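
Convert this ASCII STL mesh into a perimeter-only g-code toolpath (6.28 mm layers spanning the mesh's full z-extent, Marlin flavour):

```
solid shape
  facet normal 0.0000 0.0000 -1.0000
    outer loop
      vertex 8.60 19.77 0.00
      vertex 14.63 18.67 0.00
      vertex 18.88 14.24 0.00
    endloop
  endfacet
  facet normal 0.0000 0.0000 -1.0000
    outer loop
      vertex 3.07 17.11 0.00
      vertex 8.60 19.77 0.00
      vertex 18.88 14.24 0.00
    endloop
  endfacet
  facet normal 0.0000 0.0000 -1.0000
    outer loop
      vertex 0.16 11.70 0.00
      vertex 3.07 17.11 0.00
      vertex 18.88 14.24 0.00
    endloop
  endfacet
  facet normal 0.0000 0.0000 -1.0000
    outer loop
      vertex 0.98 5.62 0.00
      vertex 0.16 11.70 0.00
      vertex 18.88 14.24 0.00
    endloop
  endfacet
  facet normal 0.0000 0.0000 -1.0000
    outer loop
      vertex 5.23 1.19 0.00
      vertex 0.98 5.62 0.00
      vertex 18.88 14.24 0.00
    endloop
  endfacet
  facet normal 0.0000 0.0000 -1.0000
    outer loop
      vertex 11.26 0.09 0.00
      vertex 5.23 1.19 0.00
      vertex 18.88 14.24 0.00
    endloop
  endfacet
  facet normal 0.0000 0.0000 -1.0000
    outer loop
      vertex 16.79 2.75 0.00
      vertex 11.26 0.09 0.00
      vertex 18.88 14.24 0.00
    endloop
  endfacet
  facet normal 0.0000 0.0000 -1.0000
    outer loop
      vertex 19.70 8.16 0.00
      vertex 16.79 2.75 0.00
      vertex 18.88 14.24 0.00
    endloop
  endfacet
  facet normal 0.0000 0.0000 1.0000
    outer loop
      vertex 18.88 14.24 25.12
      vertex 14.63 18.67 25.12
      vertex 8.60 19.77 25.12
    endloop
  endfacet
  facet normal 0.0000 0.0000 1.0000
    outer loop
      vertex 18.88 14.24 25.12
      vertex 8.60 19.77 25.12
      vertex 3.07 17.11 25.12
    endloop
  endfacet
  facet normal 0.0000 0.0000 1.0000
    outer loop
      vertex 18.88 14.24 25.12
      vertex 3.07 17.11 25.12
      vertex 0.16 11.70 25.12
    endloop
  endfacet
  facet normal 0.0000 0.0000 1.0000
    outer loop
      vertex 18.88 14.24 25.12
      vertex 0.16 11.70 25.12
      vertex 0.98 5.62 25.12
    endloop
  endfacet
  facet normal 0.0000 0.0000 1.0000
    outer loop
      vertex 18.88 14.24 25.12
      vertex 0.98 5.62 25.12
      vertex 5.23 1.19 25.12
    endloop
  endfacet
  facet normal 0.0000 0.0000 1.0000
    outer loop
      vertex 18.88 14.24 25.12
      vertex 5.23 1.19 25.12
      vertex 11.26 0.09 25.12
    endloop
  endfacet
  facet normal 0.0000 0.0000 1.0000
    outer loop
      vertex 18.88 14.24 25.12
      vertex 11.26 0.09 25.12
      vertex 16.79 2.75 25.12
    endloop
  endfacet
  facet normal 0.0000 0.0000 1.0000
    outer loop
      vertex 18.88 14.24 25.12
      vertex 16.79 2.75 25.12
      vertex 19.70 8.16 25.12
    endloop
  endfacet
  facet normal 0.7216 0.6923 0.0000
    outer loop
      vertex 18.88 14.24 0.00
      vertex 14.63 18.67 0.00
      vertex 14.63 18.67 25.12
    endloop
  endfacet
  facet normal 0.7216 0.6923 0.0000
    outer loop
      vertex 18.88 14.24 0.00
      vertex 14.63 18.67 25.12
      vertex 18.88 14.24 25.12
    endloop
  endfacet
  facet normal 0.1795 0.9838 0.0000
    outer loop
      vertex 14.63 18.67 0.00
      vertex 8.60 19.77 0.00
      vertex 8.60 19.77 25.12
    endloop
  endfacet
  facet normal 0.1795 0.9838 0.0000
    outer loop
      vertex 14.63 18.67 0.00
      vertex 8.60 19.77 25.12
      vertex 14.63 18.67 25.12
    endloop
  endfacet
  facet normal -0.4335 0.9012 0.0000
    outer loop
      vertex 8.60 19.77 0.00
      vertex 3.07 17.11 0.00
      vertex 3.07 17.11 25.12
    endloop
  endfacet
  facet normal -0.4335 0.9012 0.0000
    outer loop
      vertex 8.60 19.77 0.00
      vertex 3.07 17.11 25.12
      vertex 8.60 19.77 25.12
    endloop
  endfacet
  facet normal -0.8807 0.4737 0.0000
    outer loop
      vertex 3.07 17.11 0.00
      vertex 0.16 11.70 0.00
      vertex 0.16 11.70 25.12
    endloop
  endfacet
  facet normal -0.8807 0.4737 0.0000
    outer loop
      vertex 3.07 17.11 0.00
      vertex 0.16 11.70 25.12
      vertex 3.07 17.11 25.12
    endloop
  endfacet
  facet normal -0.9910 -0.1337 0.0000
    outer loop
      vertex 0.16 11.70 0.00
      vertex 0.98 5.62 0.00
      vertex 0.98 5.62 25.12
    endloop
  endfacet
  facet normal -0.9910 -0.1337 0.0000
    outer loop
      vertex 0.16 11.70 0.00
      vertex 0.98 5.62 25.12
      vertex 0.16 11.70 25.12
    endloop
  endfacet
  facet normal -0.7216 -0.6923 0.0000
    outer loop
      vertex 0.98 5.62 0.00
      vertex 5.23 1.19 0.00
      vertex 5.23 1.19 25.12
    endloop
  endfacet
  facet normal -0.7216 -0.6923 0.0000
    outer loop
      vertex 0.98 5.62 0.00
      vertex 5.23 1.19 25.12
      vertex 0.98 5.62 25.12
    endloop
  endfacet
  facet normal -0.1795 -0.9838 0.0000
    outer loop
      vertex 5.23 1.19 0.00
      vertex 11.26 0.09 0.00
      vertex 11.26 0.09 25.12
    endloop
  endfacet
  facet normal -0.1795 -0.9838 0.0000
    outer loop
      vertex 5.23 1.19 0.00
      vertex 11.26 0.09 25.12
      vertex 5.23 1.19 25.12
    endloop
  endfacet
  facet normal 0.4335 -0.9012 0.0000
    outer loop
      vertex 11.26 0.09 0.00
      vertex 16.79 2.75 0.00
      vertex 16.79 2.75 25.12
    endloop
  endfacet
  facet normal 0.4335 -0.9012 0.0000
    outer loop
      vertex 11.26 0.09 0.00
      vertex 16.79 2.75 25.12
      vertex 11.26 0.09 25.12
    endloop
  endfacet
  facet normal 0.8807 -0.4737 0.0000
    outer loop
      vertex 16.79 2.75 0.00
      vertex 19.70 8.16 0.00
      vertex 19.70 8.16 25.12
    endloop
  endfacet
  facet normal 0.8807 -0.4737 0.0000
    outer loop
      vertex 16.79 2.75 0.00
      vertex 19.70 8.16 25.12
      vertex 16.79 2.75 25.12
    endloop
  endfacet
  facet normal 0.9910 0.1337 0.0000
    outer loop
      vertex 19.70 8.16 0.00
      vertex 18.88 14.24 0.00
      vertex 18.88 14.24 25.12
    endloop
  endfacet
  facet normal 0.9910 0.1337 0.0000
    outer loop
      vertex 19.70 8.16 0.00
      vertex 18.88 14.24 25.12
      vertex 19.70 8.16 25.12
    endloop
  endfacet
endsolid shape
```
; perimeter-only toolpath
G21 ; units = mm
G90 ; absolute positioning
G28 ; home
; layer 1
G0 Z6.28
G0 X18.88 Y14.24
G1 X14.63 Y18.67
G1 X8.60 Y19.77
G1 X3.07 Y17.11
G1 X0.16 Y11.70
G1 X0.98 Y5.62
G1 X5.23 Y1.19
G1 X11.26 Y0.09
G1 X16.79 Y2.75
G1 X19.70 Y8.16
G1 X18.88 Y14.24
; layer 2
G0 Z12.56
G0 X18.88 Y14.24
G1 X14.63 Y18.67
G1 X8.60 Y19.77
G1 X3.07 Y17.11
G1 X0.16 Y11.70
G1 X0.98 Y5.62
G1 X5.23 Y1.19
G1 X11.26 Y0.09
G1 X16.79 Y2.75
G1 X19.70 Y8.16
G1 X18.88 Y14.24
; layer 3
G0 Z18.84
G0 X18.88 Y14.24
G1 X14.63 Y18.67
G1 X8.60 Y19.77
G1 X3.07 Y17.11
G1 X0.16 Y11.70
G1 X0.98 Y5.62
G1 X5.23 Y1.19
G1 X11.26 Y0.09
G1 X16.79 Y2.75
G1 X19.70 Y8.16
G1 X18.88 Y14.24
; layer 4
G0 Z25.12
G0 X18.88 Y14.24
G1 X14.63 Y18.67
G1 X8.60 Y19.77
G1 X3.07 Y17.11
G1 X0.16 Y11.70
G1 X0.98 Y5.62
G1 X5.23 Y1.19
G1 X11.26 Y0.09
G1 X16.79 Y2.75
G1 X19.70 Y8.16
G1 X18.88 Y14.24
M2 ; end

The solid is a regular 10-sided prism (a cylinder approximated with 10 flat sides), circumscribed radius ≈ 9.93 mm, height ≈ 25.1 mm. Slicing at Δz = 6.28 mm — 4 equal slices spanning the solid's height, so layer i sits at z = i·h/4 — gives 4 non-empty perimeters. Each is a 10-segment closed polygon; G0 lifts to the layer z and rapids to the start vertex, then G1 traces the edges.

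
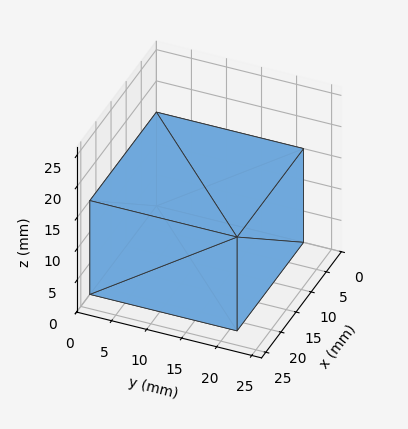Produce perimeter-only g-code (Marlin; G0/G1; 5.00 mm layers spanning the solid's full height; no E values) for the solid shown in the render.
Reading the render: the shape is a rectangular box, roughly 22 × 21 mm footprint and 15 mm tall (dimensions read to the nearest mm from the axis ticks). For the g-code, the solid's height is divided into equal slices at the stated Δz and each level perimeter traced with G1 moves after a G0 lift.

; perimeter-only toolpath
G21 ; units = mm
G90 ; absolute positioning
G28 ; home
; layer 1
G0 Z5.00
G0 X0.00 Y0.00
G1 X22.00 Y0.00
G1 X22.00 Y21.00
G1 X0.00 Y21.00
G1 X0.00 Y0.00
; layer 2
G0 Z10.00
G0 X0.00 Y0.00
G1 X22.00 Y0.00
G1 X22.00 Y21.00
G1 X0.00 Y21.00
G1 X0.00 Y0.00
; layer 3
G0 Z15.00
G0 X0.00 Y0.00
G1 X22.00 Y0.00
G1 X22.00 Y21.00
G1 X0.00 Y21.00
G1 X0.00 Y0.00
M2 ; end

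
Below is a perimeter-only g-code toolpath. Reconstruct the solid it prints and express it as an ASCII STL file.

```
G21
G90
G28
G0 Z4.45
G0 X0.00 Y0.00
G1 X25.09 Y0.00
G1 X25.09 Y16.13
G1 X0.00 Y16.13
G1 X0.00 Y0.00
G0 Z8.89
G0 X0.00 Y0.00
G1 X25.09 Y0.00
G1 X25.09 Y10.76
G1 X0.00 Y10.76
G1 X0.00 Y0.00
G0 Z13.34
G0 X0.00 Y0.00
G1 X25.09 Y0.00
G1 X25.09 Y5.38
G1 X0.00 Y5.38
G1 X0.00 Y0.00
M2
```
solid part
  facet normal 0.0000 0.0000 -1.0000
    outer loop
      vertex 25.09 21.51 0.00
      vertex 25.09 0.00 0.00
      vertex 0.00 0.00 0.00
    endloop
  endfacet
  facet normal 0.0000 0.0000 -1.0000
    outer loop
      vertex 0.00 21.51 0.00
      vertex 25.09 21.51 0.00
      vertex 0.00 0.00 0.00
    endloop
  endfacet
  facet normal 0.0000 -1.0000 0.0000
    outer loop
      vertex 0.00 0.00 0.00
      vertex 25.09 0.00 0.00
      vertex 25.09 0.00 17.78
    endloop
  endfacet
  facet normal 0.0000 -1.0000 0.0000
    outer loop
      vertex 0.00 0.00 0.00
      vertex 25.09 0.00 17.78
      vertex 0.00 0.00 17.78
    endloop
  endfacet
  facet normal 0.0000 0.6371 0.7708
    outer loop
      vertex 0.00 0.00 17.78
      vertex 25.09 0.00 17.78
      vertex 25.09 21.51 0.00
    endloop
  endfacet
  facet normal 0.0000 0.6371 0.7708
    outer loop
      vertex 0.00 0.00 17.78
      vertex 25.09 21.51 0.00
      vertex 0.00 21.51 0.00
    endloop
  endfacet
  facet normal -1.0000 0.0000 0.0000
    outer loop
      vertex 0.00 0.00 17.78
      vertex 0.00 21.51 0.00
      vertex 0.00 0.00 0.00
    endloop
  endfacet
  facet normal 1.0000 0.0000 0.0000
    outer loop
      vertex 25.09 0.00 0.00
      vertex 25.09 21.51 0.00
      vertex 25.09 0.00 17.78
    endloop
  endfacet
endsolid part

The G0 Z moves step by Δz≈4.45 mm. The G1 loops shrink linearly with z, so the solid tapers from its base footprint up to z≈17.8. Closing with a flat bottom cap and the tapered top and triangulating gives 8 facets — a wedge (ramp): 25.1 × 21.5 mm base, rising to 17.8 mm along the y=0 edge and sloping linearly to z=0 at y=21.5.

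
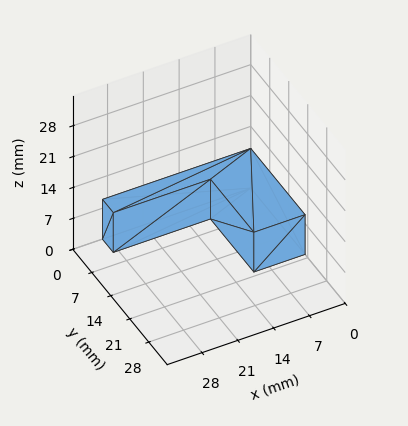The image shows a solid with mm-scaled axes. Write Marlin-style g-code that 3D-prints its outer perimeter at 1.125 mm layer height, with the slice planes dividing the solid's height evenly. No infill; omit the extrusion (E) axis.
Reading the render: the shape is an L-shaped prism: outer 29 × 20 mm, arm thicknesses ≈ 4 mm (horizontal) and 10 mm (vertical), extruded 9 mm in z (dimensions read to the nearest mm from the axis ticks). For the g-code, the solid's height is divided into equal slices at the stated Δz and each level perimeter traced with G1 moves after a G0 lift.

; perimeter-only toolpath
G21 ; units = mm
G90 ; absolute positioning
G28 ; home
; layer 1
G0 Z1.125
G0 X0.000 Y0.000
G1 X29.000 Y0.000
G1 X29.000 Y4.000
G1 X10.000 Y4.000
G1 X10.000 Y20.000
G1 X0.000 Y20.000
G1 X0.000 Y0.000
; layer 2
G0 Z2.250
G0 X0.000 Y0.000
G1 X29.000 Y0.000
G1 X29.000 Y4.000
G1 X10.000 Y4.000
G1 X10.000 Y20.000
G1 X0.000 Y20.000
G1 X0.000 Y0.000
; layer 3
G0 Z3.375
G0 X0.000 Y0.000
G1 X29.000 Y0.000
G1 X29.000 Y4.000
G1 X10.000 Y4.000
G1 X10.000 Y20.000
G1 X0.000 Y20.000
G1 X0.000 Y0.000
; layer 4
G0 Z4.500
G0 X0.000 Y0.000
G1 X29.000 Y0.000
G1 X29.000 Y4.000
G1 X10.000 Y4.000
G1 X10.000 Y20.000
G1 X0.000 Y20.000
G1 X0.000 Y0.000
; layer 5
G0 Z5.625
G0 X0.000 Y0.000
G1 X29.000 Y0.000
G1 X29.000 Y4.000
G1 X10.000 Y4.000
G1 X10.000 Y20.000
G1 X0.000 Y20.000
G1 X0.000 Y0.000
; layer 6
G0 Z6.750
G0 X0.000 Y0.000
G1 X29.000 Y0.000
G1 X29.000 Y4.000
G1 X10.000 Y4.000
G1 X10.000 Y20.000
G1 X0.000 Y20.000
G1 X0.000 Y0.000
; layer 7
G0 Z7.875
G0 X0.000 Y0.000
G1 X29.000 Y0.000
G1 X29.000 Y4.000
G1 X10.000 Y4.000
G1 X10.000 Y20.000
G1 X0.000 Y20.000
G1 X0.000 Y0.000
; layer 8
G0 Z9.000
G0 X0.000 Y0.000
G1 X29.000 Y0.000
G1 X29.000 Y4.000
G1 X10.000 Y4.000
G1 X10.000 Y20.000
G1 X0.000 Y20.000
G1 X0.000 Y0.000
M2 ; end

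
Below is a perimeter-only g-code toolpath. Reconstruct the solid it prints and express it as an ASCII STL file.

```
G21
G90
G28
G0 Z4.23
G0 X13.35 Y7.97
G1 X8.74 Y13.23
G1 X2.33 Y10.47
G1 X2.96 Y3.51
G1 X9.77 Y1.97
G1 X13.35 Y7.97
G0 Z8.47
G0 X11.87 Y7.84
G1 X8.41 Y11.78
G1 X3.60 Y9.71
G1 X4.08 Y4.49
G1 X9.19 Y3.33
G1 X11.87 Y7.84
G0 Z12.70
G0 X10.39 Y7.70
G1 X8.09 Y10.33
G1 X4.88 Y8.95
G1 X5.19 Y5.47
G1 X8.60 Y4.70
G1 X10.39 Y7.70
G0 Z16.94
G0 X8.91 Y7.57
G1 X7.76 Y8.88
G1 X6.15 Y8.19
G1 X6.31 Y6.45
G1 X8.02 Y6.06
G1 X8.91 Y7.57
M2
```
solid part
  facet normal 0.0000 0.0000 -1.0000
    outer loop
      vertex 1.05 11.23 0.00
      vertex 9.07 14.68 0.00
      vertex 14.83 8.11 0.00
    endloop
  endfacet
  facet normal 0.0000 0.0000 -1.0000
    outer loop
      vertex 1.84 2.53 0.00
      vertex 1.05 11.23 0.00
      vertex 14.83 8.11 0.00
    endloop
  endfacet
  facet normal 0.0000 0.0000 -1.0000
    outer loop
      vertex 10.36 0.60 0.00
      vertex 1.84 2.53 0.00
      vertex 14.83 8.11 0.00
    endloop
  endfacet
  facet normal 0.7233 0.6342 0.2732
    outer loop
      vertex 14.83 8.11 0.00
      vertex 9.07 14.68 0.00
      vertex 7.43 7.43 21.17
    endloop
  endfacet
  facet normal -0.3801 0.8837 0.2732
    outer loop
      vertex 9.07 14.68 0.00
      vertex 1.05 11.23 0.00
      vertex 7.43 7.43 21.17
    endloop
  endfacet
  facet normal -0.9580 -0.0870 0.2731
    outer loop
      vertex 1.05 11.23 0.00
      vertex 1.84 2.53 0.00
      vertex 7.43 7.43 21.17
    endloop
  endfacet
  facet normal -0.2125 -0.9382 0.2733
    outer loop
      vertex 1.84 2.53 0.00
      vertex 10.36 0.60 0.00
      vertex 7.43 7.43 21.17
    endloop
  endfacet
  facet normal 0.8266 -0.4920 0.2731
    outer loop
      vertex 10.36 0.60 0.00
      vertex 14.83 8.11 0.00
      vertex 7.43 7.43 21.17
    endloop
  endfacet
endsolid part

The G0 Z moves step by Δz≈4.23 mm. The G1 loops shrink linearly with z, so the solid tapers from its base footprint up to z≈21.2. Closing with a flat bottom cap and the tapered top and triangulating gives 8 facets — a regular 5-sided pyramid, base circumscribed radius ≈ 7.43 mm, apex at z ≈ 21.2 mm.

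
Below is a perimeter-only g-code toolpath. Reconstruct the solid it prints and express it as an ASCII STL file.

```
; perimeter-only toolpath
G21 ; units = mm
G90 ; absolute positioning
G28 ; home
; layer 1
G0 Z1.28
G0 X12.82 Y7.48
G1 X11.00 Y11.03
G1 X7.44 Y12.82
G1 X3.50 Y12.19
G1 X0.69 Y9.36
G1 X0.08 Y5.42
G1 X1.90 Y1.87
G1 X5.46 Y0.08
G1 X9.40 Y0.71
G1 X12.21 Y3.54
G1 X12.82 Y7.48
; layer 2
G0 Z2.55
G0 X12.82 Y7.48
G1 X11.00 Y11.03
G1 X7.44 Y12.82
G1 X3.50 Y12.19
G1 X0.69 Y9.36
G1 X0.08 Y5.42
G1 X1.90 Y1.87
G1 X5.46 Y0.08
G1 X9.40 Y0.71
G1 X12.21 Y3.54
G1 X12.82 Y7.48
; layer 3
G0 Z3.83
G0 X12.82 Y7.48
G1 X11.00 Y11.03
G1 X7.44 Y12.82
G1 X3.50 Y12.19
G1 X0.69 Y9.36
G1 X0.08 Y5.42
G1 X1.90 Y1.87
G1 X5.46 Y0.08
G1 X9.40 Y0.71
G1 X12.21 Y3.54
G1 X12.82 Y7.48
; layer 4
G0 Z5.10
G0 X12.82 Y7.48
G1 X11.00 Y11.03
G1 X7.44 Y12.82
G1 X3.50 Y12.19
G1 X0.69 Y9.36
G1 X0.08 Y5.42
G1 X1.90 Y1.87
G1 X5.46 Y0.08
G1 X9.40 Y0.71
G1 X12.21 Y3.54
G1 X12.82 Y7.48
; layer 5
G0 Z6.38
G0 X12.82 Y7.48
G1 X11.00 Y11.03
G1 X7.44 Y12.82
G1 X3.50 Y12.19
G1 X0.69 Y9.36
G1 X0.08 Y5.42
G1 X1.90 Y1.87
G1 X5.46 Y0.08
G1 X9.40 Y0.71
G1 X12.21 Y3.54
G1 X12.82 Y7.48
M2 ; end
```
solid part
  facet normal 0.0000 0.0000 -1.0000
    outer loop
      vertex 7.44 12.82 0.00
      vertex 11.00 11.03 0.00
      vertex 12.82 7.48 0.00
    endloop
  endfacet
  facet normal 0.0000 0.0000 -1.0000
    outer loop
      vertex 3.50 12.19 0.00
      vertex 7.44 12.82 0.00
      vertex 12.82 7.48 0.00
    endloop
  endfacet
  facet normal 0.0000 0.0000 -1.0000
    outer loop
      vertex 0.69 9.36 0.00
      vertex 3.50 12.19 0.00
      vertex 12.82 7.48 0.00
    endloop
  endfacet
  facet normal 0.0000 0.0000 -1.0000
    outer loop
      vertex 0.08 5.42 0.00
      vertex 0.69 9.36 0.00
      vertex 12.82 7.48 0.00
    endloop
  endfacet
  facet normal 0.0000 0.0000 -1.0000
    outer loop
      vertex 1.90 1.87 0.00
      vertex 0.08 5.42 0.00
      vertex 12.82 7.48 0.00
    endloop
  endfacet
  facet normal 0.0000 0.0000 -1.0000
    outer loop
      vertex 5.46 0.08 0.00
      vertex 1.90 1.87 0.00
      vertex 12.82 7.48 0.00
    endloop
  endfacet
  facet normal 0.0000 0.0000 -1.0000
    outer loop
      vertex 9.40 0.71 0.00
      vertex 5.46 0.08 0.00
      vertex 12.82 7.48 0.00
    endloop
  endfacet
  facet normal 0.0000 0.0000 -1.0000
    outer loop
      vertex 12.21 3.54 0.00
      vertex 9.40 0.71 0.00
      vertex 12.82 7.48 0.00
    endloop
  endfacet
  facet normal 0.0000 0.0000 1.0000
    outer loop
      vertex 12.82 7.48 6.38
      vertex 11.00 11.03 6.38
      vertex 7.44 12.82 6.38
    endloop
  endfacet
  facet normal 0.0000 0.0000 1.0000
    outer loop
      vertex 12.82 7.48 6.38
      vertex 7.44 12.82 6.38
      vertex 3.50 12.19 6.38
    endloop
  endfacet
  facet normal 0.0000 0.0000 1.0000
    outer loop
      vertex 12.82 7.48 6.38
      vertex 3.50 12.19 6.38
      vertex 0.69 9.36 6.38
    endloop
  endfacet
  facet normal 0.0000 0.0000 1.0000
    outer loop
      vertex 12.82 7.48 6.38
      vertex 0.69 9.36 6.38
      vertex 0.08 5.42 6.38
    endloop
  endfacet
  facet normal 0.0000 0.0000 1.0000
    outer loop
      vertex 12.82 7.48 6.38
      vertex 0.08 5.42 6.38
      vertex 1.90 1.87 6.38
    endloop
  endfacet
  facet normal 0.0000 0.0000 1.0000
    outer loop
      vertex 12.82 7.48 6.38
      vertex 1.90 1.87 6.38
      vertex 5.46 0.08 6.38
    endloop
  endfacet
  facet normal 0.0000 0.0000 1.0000
    outer loop
      vertex 12.82 7.48 6.38
      vertex 5.46 0.08 6.38
      vertex 9.40 0.71 6.38
    endloop
  endfacet
  facet normal 0.0000 0.0000 1.0000
    outer loop
      vertex 12.82 7.48 6.38
      vertex 9.40 0.71 6.38
      vertex 12.21 3.54 6.38
    endloop
  endfacet
  facet normal 0.8899 0.4562 0.0000
    outer loop
      vertex 12.82 7.48 0.00
      vertex 11.00 11.03 0.00
      vertex 11.00 11.03 6.38
    endloop
  endfacet
  facet normal 0.8899 0.4562 0.0000
    outer loop
      vertex 12.82 7.48 0.00
      vertex 11.00 11.03 6.38
      vertex 12.82 7.48 6.38
    endloop
  endfacet
  facet normal 0.4492 0.8934 0.0000
    outer loop
      vertex 11.00 11.03 0.00
      vertex 7.44 12.82 0.00
      vertex 7.44 12.82 6.38
    endloop
  endfacet
  facet normal 0.4492 0.8934 0.0000
    outer loop
      vertex 11.00 11.03 0.00
      vertex 7.44 12.82 6.38
      vertex 11.00 11.03 6.38
    endloop
  endfacet
  facet normal -0.1579 0.9875 0.0000
    outer loop
      vertex 7.44 12.82 0.00
      vertex 3.50 12.19 0.00
      vertex 3.50 12.19 6.38
    endloop
  endfacet
  facet normal -0.1579 0.9875 0.0000
    outer loop
      vertex 7.44 12.82 0.00
      vertex 3.50 12.19 6.38
      vertex 7.44 12.82 6.38
    endloop
  endfacet
  facet normal -0.7096 0.7046 0.0000
    outer loop
      vertex 3.50 12.19 0.00
      vertex 0.69 9.36 0.00
      vertex 0.69 9.36 6.38
    endloop
  endfacet
  facet normal -0.7096 0.7046 0.0000
    outer loop
      vertex 3.50 12.19 0.00
      vertex 0.69 9.36 6.38
      vertex 3.50 12.19 6.38
    endloop
  endfacet
  facet normal -0.9882 0.1530 0.0000
    outer loop
      vertex 0.69 9.36 0.00
      vertex 0.08 5.42 0.00
      vertex 0.08 5.42 6.38
    endloop
  endfacet
  facet normal -0.9882 0.1530 0.0000
    outer loop
      vertex 0.69 9.36 0.00
      vertex 0.08 5.42 6.38
      vertex 0.69 9.36 6.38
    endloop
  endfacet
  facet normal -0.8899 -0.4562 0.0000
    outer loop
      vertex 0.08 5.42 0.00
      vertex 1.90 1.87 0.00
      vertex 1.90 1.87 6.38
    endloop
  endfacet
  facet normal -0.8899 -0.4562 0.0000
    outer loop
      vertex 0.08 5.42 0.00
      vertex 1.90 1.87 6.38
      vertex 0.08 5.42 6.38
    endloop
  endfacet
  facet normal -0.4492 -0.8934 0.0000
    outer loop
      vertex 1.90 1.87 0.00
      vertex 5.46 0.08 0.00
      vertex 5.46 0.08 6.38
    endloop
  endfacet
  facet normal -0.4492 -0.8934 0.0000
    outer loop
      vertex 1.90 1.87 0.00
      vertex 5.46 0.08 6.38
      vertex 1.90 1.87 6.38
    endloop
  endfacet
  facet normal 0.1579 -0.9875 0.0000
    outer loop
      vertex 5.46 0.08 0.00
      vertex 9.40 0.71 0.00
      vertex 9.40 0.71 6.38
    endloop
  endfacet
  facet normal 0.1579 -0.9875 0.0000
    outer loop
      vertex 5.46 0.08 0.00
      vertex 9.40 0.71 6.38
      vertex 5.46 0.08 6.38
    endloop
  endfacet
  facet normal 0.7096 -0.7046 0.0000
    outer loop
      vertex 9.40 0.71 0.00
      vertex 12.21 3.54 0.00
      vertex 12.21 3.54 6.38
    endloop
  endfacet
  facet normal 0.7096 -0.7046 0.0000
    outer loop
      vertex 9.40 0.71 0.00
      vertex 12.21 3.54 6.38
      vertex 9.40 0.71 6.38
    endloop
  endfacet
  facet normal 0.9882 -0.1530 0.0000
    outer loop
      vertex 12.21 3.54 0.00
      vertex 12.82 7.48 0.00
      vertex 12.82 7.48 6.38
    endloop
  endfacet
  facet normal 0.9882 -0.1530 0.0000
    outer loop
      vertex 12.21 3.54 0.00
      vertex 12.82 7.48 6.38
      vertex 12.21 3.54 6.38
    endloop
  endfacet
endsolid part

The G0 Z moves step by Δz≈1.28 mm. Every layer's G1 loop is the same polygon, so the solid is a straight extrusion of it from z=0 to z≈6.38. Closing with flat bottom and top caps and triangulating gives 36 facets — a regular 10-sided prism (a cylinder approximated with 10 flat sides), circumscribed radius ≈ 6.45 mm, height ≈ 6.38 mm.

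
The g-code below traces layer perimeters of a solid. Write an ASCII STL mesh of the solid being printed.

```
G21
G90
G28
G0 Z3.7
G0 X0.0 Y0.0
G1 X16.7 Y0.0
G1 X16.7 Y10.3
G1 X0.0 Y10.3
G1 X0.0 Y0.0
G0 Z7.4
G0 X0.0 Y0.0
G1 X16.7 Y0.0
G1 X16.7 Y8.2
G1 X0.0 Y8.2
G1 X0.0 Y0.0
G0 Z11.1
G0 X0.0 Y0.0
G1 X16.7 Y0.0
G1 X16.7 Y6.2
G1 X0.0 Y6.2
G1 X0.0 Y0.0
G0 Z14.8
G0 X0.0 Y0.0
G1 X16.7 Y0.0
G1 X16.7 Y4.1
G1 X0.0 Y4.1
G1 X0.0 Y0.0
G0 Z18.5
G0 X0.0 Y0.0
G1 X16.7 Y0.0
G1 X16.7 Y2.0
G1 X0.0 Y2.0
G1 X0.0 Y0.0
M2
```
solid part
  facet normal 0.0000 0.0000 -1.0000
    outer loop
      vertex 16.7 12.3 0.0
      vertex 16.7 0.0 0.0
      vertex 0.0 0.0 0.0
    endloop
  endfacet
  facet normal 0.0000 0.0000 -1.0000
    outer loop
      vertex 0.0 12.3 0.0
      vertex 16.7 12.3 0.0
      vertex 0.0 0.0 0.0
    endloop
  endfacet
  facet normal 0.0000 -1.0000 0.0000
    outer loop
      vertex 0.0 0.0 0.0
      vertex 16.7 0.0 0.0
      vertex 16.7 0.0 22.2
    endloop
  endfacet
  facet normal 0.0000 -1.0000 0.0000
    outer loop
      vertex 0.0 0.0 0.0
      vertex 16.7 0.0 22.2
      vertex 0.0 0.0 22.2
    endloop
  endfacet
  facet normal 0.0000 0.8747 0.4846
    outer loop
      vertex 0.0 0.0 22.2
      vertex 16.7 0.0 22.2
      vertex 16.7 12.3 0.0
    endloop
  endfacet
  facet normal 0.0000 0.8747 0.4846
    outer loop
      vertex 0.0 0.0 22.2
      vertex 16.7 12.3 0.0
      vertex 0.0 12.3 0.0
    endloop
  endfacet
  facet normal -1.0000 0.0000 0.0000
    outer loop
      vertex 0.0 0.0 22.2
      vertex 0.0 12.3 0.0
      vertex 0.0 0.0 0.0
    endloop
  endfacet
  facet normal 1.0000 0.0000 0.0000
    outer loop
      vertex 16.7 0.0 0.0
      vertex 16.7 12.3 0.0
      vertex 16.7 0.0 22.2
    endloop
  endfacet
endsolid part

The G0 Z moves step by Δz≈3.7 mm. The G1 loops shrink linearly with z, so the solid tapers from its base footprint up to z≈22.2. Closing with a flat bottom cap and the tapered top and triangulating gives 8 facets — a wedge (ramp): 16.7 × 12.3 mm base, rising to 22.2 mm along the y=0 edge and sloping linearly to z=0 at y=12.3.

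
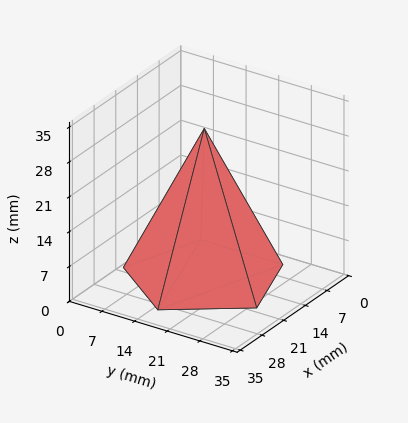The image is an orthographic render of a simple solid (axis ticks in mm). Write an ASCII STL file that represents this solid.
Reading the render: the shape is a regular 5-sided pyramid, base circumscribed radius ≈ 15 mm, apex at z ≈ 30 mm (dimensions read to the nearest mm from the axis ticks). For the STL, each face is triangulated and given an outward normal.

solid part
  facet normal 0.0000 0.0000 -1.0000
    outer loop
      vertex 2.9 23.8 0.0
      vertex 19.6 29.3 0.0
      vertex 30.0 15.0 0.0
    endloop
  endfacet
  facet normal 0.0000 0.0000 -1.0000
    outer loop
      vertex 2.9 6.2 0.0
      vertex 2.9 23.8 0.0
      vertex 30.0 15.0 0.0
    endloop
  endfacet
  facet normal 0.0000 0.0000 -1.0000
    outer loop
      vertex 19.6 0.7 0.0
      vertex 2.9 6.2 0.0
      vertex 30.0 15.0 0.0
    endloop
  endfacet
  facet normal 0.7498 0.5453 0.3749
    outer loop
      vertex 30.0 15.0 0.0
      vertex 19.6 29.3 0.0
      vertex 15.0 15.0 30.0
    endloop
  endfacet
  facet normal -0.2900 0.8804 0.3752
    outer loop
      vertex 19.6 29.3 0.0
      vertex 2.9 23.8 0.0
      vertex 15.0 15.0 30.0
    endloop
  endfacet
  facet normal -0.9274 0.0000 0.3741
    outer loop
      vertex 2.9 23.8 0.0
      vertex 2.9 6.2 0.0
      vertex 15.0 15.0 30.0
    endloop
  endfacet
  facet normal -0.2900 -0.8804 0.3752
    outer loop
      vertex 2.9 6.2 0.0
      vertex 19.6 0.7 0.0
      vertex 15.0 15.0 30.0
    endloop
  endfacet
  facet normal 0.7498 -0.5453 0.3749
    outer loop
      vertex 19.6 0.7 0.0
      vertex 30.0 15.0 0.0
      vertex 15.0 15.0 30.0
    endloop
  endfacet
endsolid part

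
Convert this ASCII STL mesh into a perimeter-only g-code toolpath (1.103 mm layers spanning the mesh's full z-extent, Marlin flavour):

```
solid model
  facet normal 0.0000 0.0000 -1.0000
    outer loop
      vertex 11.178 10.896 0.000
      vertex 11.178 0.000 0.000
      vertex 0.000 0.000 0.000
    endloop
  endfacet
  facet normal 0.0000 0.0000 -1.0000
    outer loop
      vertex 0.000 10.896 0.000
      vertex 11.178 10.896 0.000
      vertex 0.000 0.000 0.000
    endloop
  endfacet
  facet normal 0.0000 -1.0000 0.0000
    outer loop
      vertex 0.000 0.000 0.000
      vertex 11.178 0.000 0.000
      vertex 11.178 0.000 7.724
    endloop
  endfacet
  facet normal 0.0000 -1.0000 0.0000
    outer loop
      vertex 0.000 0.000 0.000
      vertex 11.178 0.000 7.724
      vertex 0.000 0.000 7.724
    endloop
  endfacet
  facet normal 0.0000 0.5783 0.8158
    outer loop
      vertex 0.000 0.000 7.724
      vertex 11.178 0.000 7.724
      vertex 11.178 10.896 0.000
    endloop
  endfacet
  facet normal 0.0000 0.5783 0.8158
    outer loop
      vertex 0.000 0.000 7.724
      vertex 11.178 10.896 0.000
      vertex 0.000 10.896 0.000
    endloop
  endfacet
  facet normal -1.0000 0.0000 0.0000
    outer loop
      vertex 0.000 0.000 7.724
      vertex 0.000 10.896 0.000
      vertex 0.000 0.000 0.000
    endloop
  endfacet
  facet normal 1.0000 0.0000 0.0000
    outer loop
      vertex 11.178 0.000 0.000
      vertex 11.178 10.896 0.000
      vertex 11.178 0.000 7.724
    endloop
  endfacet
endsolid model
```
; perimeter-only toolpath
G21 ; units = mm
G90 ; absolute positioning
G28 ; home
; layer 1
G0 Z1.103
G0 X0.000 Y0.000
G1 X11.178 Y0.000
G1 X11.178 Y9.339
G1 X0.000 Y9.339
G1 X0.000 Y0.000
; layer 2
G0 Z2.207
G0 X0.000 Y0.000
G1 X11.178 Y0.000
G1 X11.178 Y7.783
G1 X0.000 Y7.783
G1 X0.000 Y0.000
; layer 3
G0 Z3.310
G0 X0.000 Y0.000
G1 X11.178 Y0.000
G1 X11.178 Y6.226
G1 X0.000 Y6.226
G1 X0.000 Y0.000
; layer 4
G0 Z4.414
G0 X0.000 Y0.000
G1 X11.178 Y0.000
G1 X11.178 Y4.670
G1 X0.000 Y4.670
G1 X0.000 Y0.000
; layer 5
G0 Z5.517
G0 X0.000 Y0.000
G1 X11.178 Y0.000
G1 X11.178 Y3.113
G1 X0.000 Y3.113
G1 X0.000 Y0.000
; layer 6
G0 Z6.621
G0 X0.000 Y0.000
G1 X11.178 Y0.000
G1 X11.178 Y1.557
G1 X0.000 Y1.557
G1 X0.000 Y0.000
M2 ; end

The solid is a wedge (ramp): 11.2 × 10.9 mm base, rising to 7.72 mm along the y=0 edge and sloping linearly to z=0 at y=10.9. Slicing at Δz = 1.103 mm — 7 equal slices spanning the solid's height, so layer i sits at z = i·h/7 — gives 6 non-empty perimeters. Each is a 4-segment closed polygon; G0 lifts to the layer z and rapids to the start vertex, then G1 traces the edges. The cross-section shrinks linearly with z (the slice at the apex is degenerate and omitted).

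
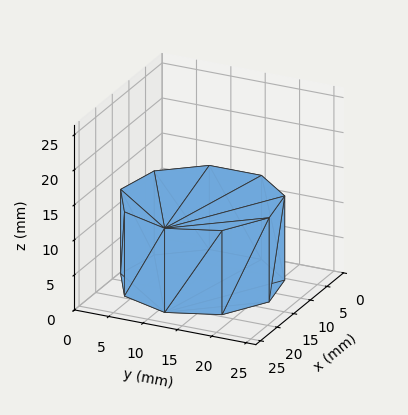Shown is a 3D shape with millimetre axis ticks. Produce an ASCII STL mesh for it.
Reading the render: the shape is a regular 9-sided prism (a cylinder approximated with 9 flat sides), circumscribed radius ≈ 11 mm, height ≈ 12 mm (dimensions read to the nearest mm from the axis ticks). For the STL, each face is triangulated and given an outward normal.

solid part
  facet normal 0.0000 0.0000 -1.0000
    outer loop
      vertex 12.9 21.8 0.0
      vertex 19.4 18.1 0.0
      vertex 22.0 11.0 0.0
    endloop
  endfacet
  facet normal 0.0000 0.0000 -1.0000
    outer loop
      vertex 5.5 20.5 0.0
      vertex 12.9 21.8 0.0
      vertex 22.0 11.0 0.0
    endloop
  endfacet
  facet normal 0.0000 0.0000 -1.0000
    outer loop
      vertex 0.7 14.8 0.0
      vertex 5.5 20.5 0.0
      vertex 22.0 11.0 0.0
    endloop
  endfacet
  facet normal 0.0000 0.0000 -1.0000
    outer loop
      vertex 0.7 7.2 0.0
      vertex 0.7 14.8 0.0
      vertex 22.0 11.0 0.0
    endloop
  endfacet
  facet normal 0.0000 0.0000 -1.0000
    outer loop
      vertex 5.5 1.5 0.0
      vertex 0.7 7.2 0.0
      vertex 22.0 11.0 0.0
    endloop
  endfacet
  facet normal 0.0000 0.0000 -1.0000
    outer loop
      vertex 12.9 0.2 0.0
      vertex 5.5 1.5 0.0
      vertex 22.0 11.0 0.0
    endloop
  endfacet
  facet normal 0.0000 0.0000 -1.0000
    outer loop
      vertex 19.4 3.9 0.0
      vertex 12.9 0.2 0.0
      vertex 22.0 11.0 0.0
    endloop
  endfacet
  facet normal 0.0000 0.0000 1.0000
    outer loop
      vertex 22.0 11.0 12.0
      vertex 19.4 18.1 12.0
      vertex 12.9 21.8 12.0
    endloop
  endfacet
  facet normal 0.0000 0.0000 1.0000
    outer loop
      vertex 22.0 11.0 12.0
      vertex 12.9 21.8 12.0
      vertex 5.5 20.5 12.0
    endloop
  endfacet
  facet normal 0.0000 0.0000 1.0000
    outer loop
      vertex 22.0 11.0 12.0
      vertex 5.5 20.5 12.0
      vertex 0.7 14.8 12.0
    endloop
  endfacet
  facet normal 0.0000 0.0000 1.0000
    outer loop
      vertex 22.0 11.0 12.0
      vertex 0.7 14.8 12.0
      vertex 0.7 7.2 12.0
    endloop
  endfacet
  facet normal 0.0000 0.0000 1.0000
    outer loop
      vertex 22.0 11.0 12.0
      vertex 0.7 7.2 12.0
      vertex 5.5 1.5 12.0
    endloop
  endfacet
  facet normal 0.0000 0.0000 1.0000
    outer loop
      vertex 22.0 11.0 12.0
      vertex 5.5 1.5 12.0
      vertex 12.9 0.2 12.0
    endloop
  endfacet
  facet normal 0.0000 0.0000 1.0000
    outer loop
      vertex 22.0 11.0 12.0
      vertex 12.9 0.2 12.0
      vertex 19.4 3.9 12.0
    endloop
  endfacet
  facet normal 0.9390 0.3439 0.0000
    outer loop
      vertex 22.0 11.0 0.0
      vertex 19.4 18.1 0.0
      vertex 19.4 18.1 12.0
    endloop
  endfacet
  facet normal 0.9390 0.3439 0.0000
    outer loop
      vertex 22.0 11.0 0.0
      vertex 19.4 18.1 12.0
      vertex 22.0 11.0 12.0
    endloop
  endfacet
  facet normal 0.4947 0.8691 0.0000
    outer loop
      vertex 19.4 18.1 0.0
      vertex 12.9 21.8 0.0
      vertex 12.9 21.8 12.0
    endloop
  endfacet
  facet normal 0.4947 0.8691 0.0000
    outer loop
      vertex 19.4 18.1 0.0
      vertex 12.9 21.8 12.0
      vertex 19.4 18.1 12.0
    endloop
  endfacet
  facet normal -0.1730 0.9849 0.0000
    outer loop
      vertex 12.9 21.8 0.0
      vertex 5.5 20.5 0.0
      vertex 5.5 20.5 12.0
    endloop
  endfacet
  facet normal -0.1730 0.9849 0.0000
    outer loop
      vertex 12.9 21.8 0.0
      vertex 5.5 20.5 12.0
      vertex 12.9 21.8 12.0
    endloop
  endfacet
  facet normal -0.7649 0.6441 0.0000
    outer loop
      vertex 5.5 20.5 0.0
      vertex 0.7 14.8 0.0
      vertex 0.7 14.8 12.0
    endloop
  endfacet
  facet normal -0.7649 0.6441 0.0000
    outer loop
      vertex 5.5 20.5 0.0
      vertex 0.7 14.8 12.0
      vertex 5.5 20.5 12.0
    endloop
  endfacet
  facet normal -1.0000 0.0000 0.0000
    outer loop
      vertex 0.7 14.8 0.0
      vertex 0.7 7.2 0.0
      vertex 0.7 7.2 12.0
    endloop
  endfacet
  facet normal -1.0000 0.0000 0.0000
    outer loop
      vertex 0.7 14.8 0.0
      vertex 0.7 7.2 12.0
      vertex 0.7 14.8 12.0
    endloop
  endfacet
  facet normal -0.7649 -0.6441 0.0000
    outer loop
      vertex 0.7 7.2 0.0
      vertex 5.5 1.5 0.0
      vertex 5.5 1.5 12.0
    endloop
  endfacet
  facet normal -0.7649 -0.6441 0.0000
    outer loop
      vertex 0.7 7.2 0.0
      vertex 5.5 1.5 12.0
      vertex 0.7 7.2 12.0
    endloop
  endfacet
  facet normal -0.1730 -0.9849 0.0000
    outer loop
      vertex 5.5 1.5 0.0
      vertex 12.9 0.2 0.0
      vertex 12.9 0.2 12.0
    endloop
  endfacet
  facet normal -0.1730 -0.9849 0.0000
    outer loop
      vertex 5.5 1.5 0.0
      vertex 12.9 0.2 12.0
      vertex 5.5 1.5 12.0
    endloop
  endfacet
  facet normal 0.4947 -0.8691 0.0000
    outer loop
      vertex 12.9 0.2 0.0
      vertex 19.4 3.9 0.0
      vertex 19.4 3.9 12.0
    endloop
  endfacet
  facet normal 0.4947 -0.8691 0.0000
    outer loop
      vertex 12.9 0.2 0.0
      vertex 19.4 3.9 12.0
      vertex 12.9 0.2 12.0
    endloop
  endfacet
  facet normal 0.9390 -0.3439 0.0000
    outer loop
      vertex 19.4 3.9 0.0
      vertex 22.0 11.0 0.0
      vertex 22.0 11.0 12.0
    endloop
  endfacet
  facet normal 0.9390 -0.3439 0.0000
    outer loop
      vertex 19.4 3.9 0.0
      vertex 22.0 11.0 12.0
      vertex 19.4 3.9 12.0
    endloop
  endfacet
endsolid part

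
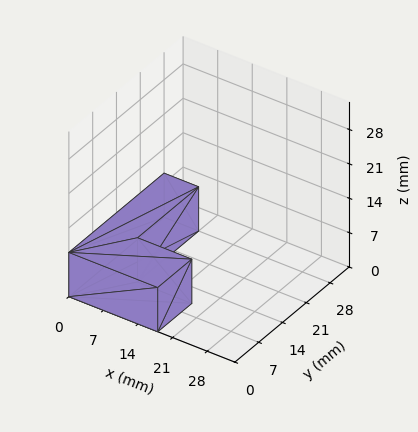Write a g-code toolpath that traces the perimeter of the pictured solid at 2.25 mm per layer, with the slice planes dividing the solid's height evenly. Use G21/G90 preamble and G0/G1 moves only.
Reading the render: the shape is an L-shaped prism: outer 18 × 28 mm, arm thicknesses ≈ 10 mm (horizontal) and 7 mm (vertical), extruded 9 mm in z (dimensions read to the nearest mm from the axis ticks). For the g-code, the solid's height is divided into equal slices at the stated Δz and each level perimeter traced with G1 moves after a G0 lift.

; perimeter-only toolpath
G21 ; units = mm
G90 ; absolute positioning
G28 ; home
; layer 1
G0 Z2.25
G0 X0.00 Y0.00
G1 X18.00 Y0.00
G1 X18.00 Y10.00
G1 X7.00 Y10.00
G1 X7.00 Y28.00
G1 X0.00 Y28.00
G1 X0.00 Y0.00
; layer 2
G0 Z4.50
G0 X0.00 Y0.00
G1 X18.00 Y0.00
G1 X18.00 Y10.00
G1 X7.00 Y10.00
G1 X7.00 Y28.00
G1 X0.00 Y28.00
G1 X0.00 Y0.00
; layer 3
G0 Z6.75
G0 X0.00 Y0.00
G1 X18.00 Y0.00
G1 X18.00 Y10.00
G1 X7.00 Y10.00
G1 X7.00 Y28.00
G1 X0.00 Y28.00
G1 X0.00 Y0.00
; layer 4
G0 Z9.00
G0 X0.00 Y0.00
G1 X18.00 Y0.00
G1 X18.00 Y10.00
G1 X7.00 Y10.00
G1 X7.00 Y28.00
G1 X0.00 Y28.00
G1 X0.00 Y0.00
M2 ; end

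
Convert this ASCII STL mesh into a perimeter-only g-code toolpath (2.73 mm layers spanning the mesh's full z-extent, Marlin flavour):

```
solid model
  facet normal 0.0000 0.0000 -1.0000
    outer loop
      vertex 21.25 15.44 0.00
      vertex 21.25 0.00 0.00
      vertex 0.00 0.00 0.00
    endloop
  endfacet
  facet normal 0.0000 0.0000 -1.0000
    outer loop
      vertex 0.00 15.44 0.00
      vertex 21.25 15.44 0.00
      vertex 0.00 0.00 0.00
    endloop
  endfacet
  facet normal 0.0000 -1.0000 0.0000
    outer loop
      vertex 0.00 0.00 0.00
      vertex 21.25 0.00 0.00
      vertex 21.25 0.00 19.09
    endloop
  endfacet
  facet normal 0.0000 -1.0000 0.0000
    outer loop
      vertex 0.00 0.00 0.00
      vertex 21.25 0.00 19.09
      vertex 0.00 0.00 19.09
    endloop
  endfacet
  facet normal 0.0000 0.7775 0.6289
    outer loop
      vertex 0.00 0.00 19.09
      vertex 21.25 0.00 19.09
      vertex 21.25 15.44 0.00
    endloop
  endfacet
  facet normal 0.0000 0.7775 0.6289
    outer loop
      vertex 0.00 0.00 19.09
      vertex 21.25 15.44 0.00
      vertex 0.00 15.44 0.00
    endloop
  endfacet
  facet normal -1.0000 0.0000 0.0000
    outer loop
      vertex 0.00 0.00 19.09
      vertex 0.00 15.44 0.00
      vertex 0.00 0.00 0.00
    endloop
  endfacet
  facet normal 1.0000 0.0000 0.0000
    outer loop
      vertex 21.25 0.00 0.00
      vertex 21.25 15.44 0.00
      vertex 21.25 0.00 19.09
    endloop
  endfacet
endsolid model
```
; perimeter-only toolpath
G21 ; units = mm
G90 ; absolute positioning
G28 ; home
; layer 1
G0 Z2.73
G0 X0.00 Y0.00
G1 X21.25 Y0.00
G1 X21.25 Y13.23
G1 X0.00 Y13.23
G1 X0.00 Y0.00
; layer 2
G0 Z5.45
G0 X0.00 Y0.00
G1 X21.25 Y0.00
G1 X21.25 Y11.03
G1 X0.00 Y11.03
G1 X0.00 Y0.00
; layer 3
G0 Z8.18
G0 X0.00 Y0.00
G1 X21.25 Y0.00
G1 X21.25 Y8.82
G1 X0.00 Y8.82
G1 X0.00 Y0.00
; layer 4
G0 Z10.91
G0 X0.00 Y0.00
G1 X21.25 Y0.00
G1 X21.25 Y6.62
G1 X0.00 Y6.62
G1 X0.00 Y0.00
; layer 5
G0 Z13.64
G0 X0.00 Y0.00
G1 X21.25 Y0.00
G1 X21.25 Y4.41
G1 X0.00 Y4.41
G1 X0.00 Y0.00
; layer 6
G0 Z16.36
G0 X0.00 Y0.00
G1 X21.25 Y0.00
G1 X21.25 Y2.21
G1 X0.00 Y2.21
G1 X0.00 Y0.00
M2 ; end

The solid is a wedge (ramp): 21.2 × 15.4 mm base, rising to 19.1 mm along the y=0 edge and sloping linearly to z=0 at y=15.4. Slicing at Δz = 2.73 mm — 7 equal slices spanning the solid's height, so layer i sits at z = i·h/7 — gives 6 non-empty perimeters. Each is a 4-segment closed polygon; G0 lifts to the layer z and rapids to the start vertex, then G1 traces the edges. The cross-section shrinks linearly with z (the slice at the apex is degenerate and omitted).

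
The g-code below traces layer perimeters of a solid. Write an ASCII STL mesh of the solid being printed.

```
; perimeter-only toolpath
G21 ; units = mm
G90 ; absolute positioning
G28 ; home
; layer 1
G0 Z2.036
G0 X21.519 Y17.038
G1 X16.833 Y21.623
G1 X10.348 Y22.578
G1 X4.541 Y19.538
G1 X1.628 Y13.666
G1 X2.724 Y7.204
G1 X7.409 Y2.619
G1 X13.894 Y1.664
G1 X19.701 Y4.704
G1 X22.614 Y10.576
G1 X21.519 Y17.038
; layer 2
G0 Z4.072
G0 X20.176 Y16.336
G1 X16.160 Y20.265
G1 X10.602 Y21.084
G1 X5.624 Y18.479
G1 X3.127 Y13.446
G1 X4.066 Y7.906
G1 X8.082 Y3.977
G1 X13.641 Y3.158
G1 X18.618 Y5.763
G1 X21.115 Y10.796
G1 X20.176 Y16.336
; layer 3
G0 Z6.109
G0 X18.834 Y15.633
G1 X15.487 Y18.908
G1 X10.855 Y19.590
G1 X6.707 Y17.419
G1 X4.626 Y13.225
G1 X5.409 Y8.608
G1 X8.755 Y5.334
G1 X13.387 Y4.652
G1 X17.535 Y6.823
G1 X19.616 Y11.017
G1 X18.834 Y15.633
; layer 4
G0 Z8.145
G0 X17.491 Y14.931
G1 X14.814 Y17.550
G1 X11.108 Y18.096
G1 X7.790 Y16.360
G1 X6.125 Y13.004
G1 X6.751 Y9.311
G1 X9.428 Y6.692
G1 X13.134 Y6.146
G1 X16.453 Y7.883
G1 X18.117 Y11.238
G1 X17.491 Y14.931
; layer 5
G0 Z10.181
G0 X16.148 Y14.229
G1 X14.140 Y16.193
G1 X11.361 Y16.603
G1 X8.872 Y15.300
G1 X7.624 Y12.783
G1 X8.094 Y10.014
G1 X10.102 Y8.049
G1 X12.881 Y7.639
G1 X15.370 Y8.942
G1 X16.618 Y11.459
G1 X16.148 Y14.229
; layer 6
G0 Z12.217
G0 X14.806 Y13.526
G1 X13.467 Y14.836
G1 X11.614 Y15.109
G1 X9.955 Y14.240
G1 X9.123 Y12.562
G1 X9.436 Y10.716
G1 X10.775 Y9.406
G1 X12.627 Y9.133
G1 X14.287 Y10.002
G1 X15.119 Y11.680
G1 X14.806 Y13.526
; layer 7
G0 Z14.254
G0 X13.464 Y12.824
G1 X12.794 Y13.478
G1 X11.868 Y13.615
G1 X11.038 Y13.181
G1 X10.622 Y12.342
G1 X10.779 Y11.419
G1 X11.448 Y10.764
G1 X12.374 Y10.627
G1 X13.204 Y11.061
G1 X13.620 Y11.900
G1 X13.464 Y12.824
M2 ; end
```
solid part
  facet normal 0.0000 0.0000 -1.0000
    outer loop
      vertex 10.095 24.072 0.000
      vertex 17.506 22.980 0.000
      vertex 22.861 17.741 0.000
    endloop
  endfacet
  facet normal 0.0000 0.0000 -1.0000
    outer loop
      vertex 3.458 20.598 0.000
      vertex 10.095 24.072 0.000
      vertex 22.861 17.741 0.000
    endloop
  endfacet
  facet normal 0.0000 0.0000 -1.0000
    outer loop
      vertex 0.129 13.887 0.000
      vertex 3.458 20.598 0.000
      vertex 22.861 17.741 0.000
    endloop
  endfacet
  facet normal 0.0000 0.0000 -1.0000
    outer loop
      vertex 1.381 6.501 0.000
      vertex 0.129 13.887 0.000
      vertex 22.861 17.741 0.000
    endloop
  endfacet
  facet normal 0.0000 0.0000 -1.0000
    outer loop
      vertex 6.736 1.262 0.000
      vertex 1.381 6.501 0.000
      vertex 22.861 17.741 0.000
    endloop
  endfacet
  facet normal 0.0000 0.0000 -1.0000
    outer loop
      vertex 14.147 0.170 0.000
      vertex 6.736 1.262 0.000
      vertex 22.861 17.741 0.000
    endloop
  endfacet
  facet normal 0.0000 0.0000 -1.0000
    outer loop
      vertex 20.784 3.644 0.000
      vertex 14.147 0.170 0.000
      vertex 22.861 17.741 0.000
    endloop
  endfacet
  facet normal 0.0000 0.0000 -1.0000
    outer loop
      vertex 24.113 10.355 0.000
      vertex 20.784 3.644 0.000
      vertex 22.861 17.741 0.000
    endloop
  endfacet
  facet normal 0.5708 0.5835 0.5777
    outer loop
      vertex 22.861 17.741 0.000
      vertex 17.506 22.980 0.000
      vertex 12.121 12.121 16.290
    endloop
  endfacet
  facet normal 0.1190 0.8076 0.5777
    outer loop
      vertex 17.506 22.980 0.000
      vertex 10.095 24.072 0.000
      vertex 12.121 12.121 16.290
    endloop
  endfacet
  facet normal -0.3785 0.7232 0.5777
    outer loop
      vertex 10.095 24.072 0.000
      vertex 3.458 20.598 0.000
      vertex 12.121 12.121 16.290
    endloop
  endfacet
  facet normal -0.7313 0.3627 0.5776
    outer loop
      vertex 3.458 20.598 0.000
      vertex 0.129 13.887 0.000
      vertex 12.121 12.121 16.290
    endloop
  endfacet
  facet normal -0.8048 -0.1364 0.5777
    outer loop
      vertex 0.129 13.887 0.000
      vertex 1.381 6.501 0.000
      vertex 12.121 12.121 16.290
    endloop
  endfacet
  facet normal -0.5708 -0.5835 0.5777
    outer loop
      vertex 1.381 6.501 0.000
      vertex 6.736 1.262 0.000
      vertex 12.121 12.121 16.290
    endloop
  endfacet
  facet normal -0.1190 -0.8076 0.5777
    outer loop
      vertex 6.736 1.262 0.000
      vertex 14.147 0.170 0.000
      vertex 12.121 12.121 16.290
    endloop
  endfacet
  facet normal 0.3785 -0.7232 0.5777
    outer loop
      vertex 14.147 0.170 0.000
      vertex 20.784 3.644 0.000
      vertex 12.121 12.121 16.290
    endloop
  endfacet
  facet normal 0.7313 -0.3627 0.5776
    outer loop
      vertex 20.784 3.644 0.000
      vertex 24.113 10.355 0.000
      vertex 12.121 12.121 16.290
    endloop
  endfacet
  facet normal 0.8048 0.1364 0.5777
    outer loop
      vertex 24.113 10.355 0.000
      vertex 22.861 17.741 0.000
      vertex 12.121 12.121 16.290
    endloop
  endfacet
endsolid part

The G0 Z moves step by Δz≈2.036 mm. The G1 loops shrink linearly with z, so the solid tapers from its base footprint up to z≈16.3. Closing with a flat bottom cap and the tapered top and triangulating gives 18 facets — a regular 10-sided pyramid, base circumscribed radius ≈ 12.1 mm, apex at z ≈ 16.3 mm.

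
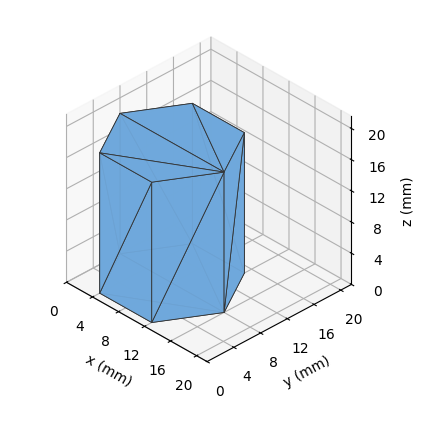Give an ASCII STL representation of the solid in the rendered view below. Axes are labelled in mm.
Reading the render: the shape is a regular 6-sided prism (a cylinder approximated with 6 flat sides), circumscribed radius ≈ 8 mm, height ≈ 18 mm (dimensions read to the nearest mm from the axis ticks). For the STL, each face is triangulated and given an outward normal.

solid part
  facet normal 0.0000 0.0000 -1.0000
    outer loop
      vertex 4.000 14.928 0.000
      vertex 12.000 14.928 0.000
      vertex 16.000 8.000 0.000
    endloop
  endfacet
  facet normal 0.0000 0.0000 -1.0000
    outer loop
      vertex 0.000 8.000 0.000
      vertex 4.000 14.928 0.000
      vertex 16.000 8.000 0.000
    endloop
  endfacet
  facet normal 0.0000 0.0000 -1.0000
    outer loop
      vertex 4.000 1.072 0.000
      vertex 0.000 8.000 0.000
      vertex 16.000 8.000 0.000
    endloop
  endfacet
  facet normal 0.0000 0.0000 -1.0000
    outer loop
      vertex 12.000 1.072 0.000
      vertex 4.000 1.072 0.000
      vertex 16.000 8.000 0.000
    endloop
  endfacet
  facet normal 0.0000 0.0000 1.0000
    outer loop
      vertex 16.000 8.000 18.000
      vertex 12.000 14.928 18.000
      vertex 4.000 14.928 18.000
    endloop
  endfacet
  facet normal 0.0000 0.0000 1.0000
    outer loop
      vertex 16.000 8.000 18.000
      vertex 4.000 14.928 18.000
      vertex 0.000 8.000 18.000
    endloop
  endfacet
  facet normal 0.0000 0.0000 1.0000
    outer loop
      vertex 16.000 8.000 18.000
      vertex 0.000 8.000 18.000
      vertex 4.000 1.072 18.000
    endloop
  endfacet
  facet normal 0.0000 0.0000 1.0000
    outer loop
      vertex 16.000 8.000 18.000
      vertex 4.000 1.072 18.000
      vertex 12.000 1.072 18.000
    endloop
  endfacet
  facet normal 0.8660 0.5000 0.0000
    outer loop
      vertex 16.000 8.000 0.000
      vertex 12.000 14.928 0.000
      vertex 12.000 14.928 18.000
    endloop
  endfacet
  facet normal 0.8660 0.5000 0.0000
    outer loop
      vertex 16.000 8.000 0.000
      vertex 12.000 14.928 18.000
      vertex 16.000 8.000 18.000
    endloop
  endfacet
  facet normal 0.0000 1.0000 0.0000
    outer loop
      vertex 12.000 14.928 0.000
      vertex 4.000 14.928 0.000
      vertex 4.000 14.928 18.000
    endloop
  endfacet
  facet normal 0.0000 1.0000 0.0000
    outer loop
      vertex 12.000 14.928 0.000
      vertex 4.000 14.928 18.000
      vertex 12.000 14.928 18.000
    endloop
  endfacet
  facet normal -0.8660 0.5000 0.0000
    outer loop
      vertex 4.000 14.928 0.000
      vertex 0.000 8.000 0.000
      vertex 0.000 8.000 18.000
    endloop
  endfacet
  facet normal -0.8660 0.5000 0.0000
    outer loop
      vertex 4.000 14.928 0.000
      vertex 0.000 8.000 18.000
      vertex 4.000 14.928 18.000
    endloop
  endfacet
  facet normal -0.8660 -0.5000 0.0000
    outer loop
      vertex 0.000 8.000 0.000
      vertex 4.000 1.072 0.000
      vertex 4.000 1.072 18.000
    endloop
  endfacet
  facet normal -0.8660 -0.5000 0.0000
    outer loop
      vertex 0.000 8.000 0.000
      vertex 4.000 1.072 18.000
      vertex 0.000 8.000 18.000
    endloop
  endfacet
  facet normal 0.0000 -1.0000 0.0000
    outer loop
      vertex 4.000 1.072 0.000
      vertex 12.000 1.072 0.000
      vertex 12.000 1.072 18.000
    endloop
  endfacet
  facet normal 0.0000 -1.0000 0.0000
    outer loop
      vertex 4.000 1.072 0.000
      vertex 12.000 1.072 18.000
      vertex 4.000 1.072 18.000
    endloop
  endfacet
  facet normal 0.8660 -0.5000 0.0000
    outer loop
      vertex 12.000 1.072 0.000
      vertex 16.000 8.000 0.000
      vertex 16.000 8.000 18.000
    endloop
  endfacet
  facet normal 0.8660 -0.5000 0.0000
    outer loop
      vertex 12.000 1.072 0.000
      vertex 16.000 8.000 18.000
      vertex 12.000 1.072 18.000
    endloop
  endfacet
endsolid part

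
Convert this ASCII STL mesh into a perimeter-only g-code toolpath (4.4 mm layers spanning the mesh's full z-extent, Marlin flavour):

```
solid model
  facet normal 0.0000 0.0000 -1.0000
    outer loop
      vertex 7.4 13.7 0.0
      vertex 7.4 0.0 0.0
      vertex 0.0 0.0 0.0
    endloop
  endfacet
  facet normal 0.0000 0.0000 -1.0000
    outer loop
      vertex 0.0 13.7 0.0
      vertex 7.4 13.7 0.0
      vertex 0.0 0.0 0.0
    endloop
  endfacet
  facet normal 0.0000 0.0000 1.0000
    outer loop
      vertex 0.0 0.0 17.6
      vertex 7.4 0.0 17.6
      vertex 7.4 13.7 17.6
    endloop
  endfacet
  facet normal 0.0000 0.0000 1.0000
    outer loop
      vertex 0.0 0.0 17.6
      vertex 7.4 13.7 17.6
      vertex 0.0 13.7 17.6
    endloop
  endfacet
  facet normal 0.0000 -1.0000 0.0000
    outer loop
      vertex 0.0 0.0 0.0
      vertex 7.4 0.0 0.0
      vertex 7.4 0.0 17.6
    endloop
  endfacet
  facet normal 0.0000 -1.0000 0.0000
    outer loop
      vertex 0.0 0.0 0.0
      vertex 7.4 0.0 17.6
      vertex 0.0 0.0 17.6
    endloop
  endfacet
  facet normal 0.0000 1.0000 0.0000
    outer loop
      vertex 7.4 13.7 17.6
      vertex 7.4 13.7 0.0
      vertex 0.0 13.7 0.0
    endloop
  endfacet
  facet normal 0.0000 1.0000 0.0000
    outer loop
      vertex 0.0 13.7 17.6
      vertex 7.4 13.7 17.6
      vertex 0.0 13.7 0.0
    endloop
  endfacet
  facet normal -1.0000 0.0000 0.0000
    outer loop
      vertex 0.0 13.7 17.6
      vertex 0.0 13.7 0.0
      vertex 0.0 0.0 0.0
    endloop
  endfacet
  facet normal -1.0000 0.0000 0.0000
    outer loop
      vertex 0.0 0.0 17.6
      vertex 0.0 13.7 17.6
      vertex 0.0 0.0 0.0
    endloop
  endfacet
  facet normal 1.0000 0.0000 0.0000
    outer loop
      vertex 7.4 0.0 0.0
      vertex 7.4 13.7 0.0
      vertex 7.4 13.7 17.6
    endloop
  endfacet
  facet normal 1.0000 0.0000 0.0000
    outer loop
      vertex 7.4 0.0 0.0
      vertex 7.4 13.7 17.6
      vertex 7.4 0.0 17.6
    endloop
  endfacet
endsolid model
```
; perimeter-only toolpath
G21 ; units = mm
G90 ; absolute positioning
G28 ; home
; layer 1
G0 Z4.4
G0 X0.0 Y0.0
G1 X7.4 Y0.0
G1 X7.4 Y13.7
G1 X0.0 Y13.7
G1 X0.0 Y0.0
; layer 2
G0 Z8.8
G0 X0.0 Y0.0
G1 X7.4 Y0.0
G1 X7.4 Y13.7
G1 X0.0 Y13.7
G1 X0.0 Y0.0
; layer 3
G0 Z13.2
G0 X0.0 Y0.0
G1 X7.4 Y0.0
G1 X7.4 Y13.7
G1 X0.0 Y13.7
G1 X0.0 Y0.0
; layer 4
G0 Z17.6
G0 X0.0 Y0.0
G1 X7.4 Y0.0
G1 X7.4 Y13.7
G1 X0.0 Y13.7
G1 X0.0 Y0.0
M2 ; end

The solid is a rectangular box, roughly 7.4 × 13.7 mm footprint and 17.6 mm tall. Slicing at Δz = 4.4 mm — 4 equal slices spanning the solid's height, so layer i sits at z = i·h/4 — gives 4 non-empty perimeters. Each is a 4-segment closed polygon; G0 lifts to the layer z and rapids to the start vertex, then G1 traces the edges.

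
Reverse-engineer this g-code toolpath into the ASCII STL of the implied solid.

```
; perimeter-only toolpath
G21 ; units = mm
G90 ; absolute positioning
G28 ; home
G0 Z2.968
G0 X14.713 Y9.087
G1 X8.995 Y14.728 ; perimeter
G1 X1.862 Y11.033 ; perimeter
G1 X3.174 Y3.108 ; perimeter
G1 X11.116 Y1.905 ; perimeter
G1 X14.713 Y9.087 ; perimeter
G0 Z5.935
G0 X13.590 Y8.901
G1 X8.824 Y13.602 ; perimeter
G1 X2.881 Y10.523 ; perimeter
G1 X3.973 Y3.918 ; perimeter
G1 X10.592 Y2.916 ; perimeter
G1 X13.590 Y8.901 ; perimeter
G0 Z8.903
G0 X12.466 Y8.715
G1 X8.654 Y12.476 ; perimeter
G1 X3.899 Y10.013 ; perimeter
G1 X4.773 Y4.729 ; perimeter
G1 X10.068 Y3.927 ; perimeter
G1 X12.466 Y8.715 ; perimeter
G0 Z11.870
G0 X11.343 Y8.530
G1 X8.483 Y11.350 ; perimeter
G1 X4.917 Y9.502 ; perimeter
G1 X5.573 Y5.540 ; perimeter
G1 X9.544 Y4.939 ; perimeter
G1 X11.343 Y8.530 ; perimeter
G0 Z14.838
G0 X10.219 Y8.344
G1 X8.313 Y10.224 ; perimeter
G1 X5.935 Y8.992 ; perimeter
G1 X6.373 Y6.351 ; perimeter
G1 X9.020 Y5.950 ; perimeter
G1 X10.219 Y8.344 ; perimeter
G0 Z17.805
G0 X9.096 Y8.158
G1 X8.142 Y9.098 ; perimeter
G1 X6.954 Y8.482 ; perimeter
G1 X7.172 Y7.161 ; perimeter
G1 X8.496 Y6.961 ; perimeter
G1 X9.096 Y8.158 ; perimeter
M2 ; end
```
solid part
  facet normal 0.0000 0.0000 -1.0000
    outer loop
      vertex 0.844 11.543 0.000
      vertex 9.165 15.854 0.000
      vertex 15.837 9.273 0.000
    endloop
  endfacet
  facet normal 0.0000 0.0000 -1.0000
    outer loop
      vertex 2.374 2.297 0.000
      vertex 0.844 11.543 0.000
      vertex 15.837 9.273 0.000
    endloop
  endfacet
  facet normal 0.0000 0.0000 -1.0000
    outer loop
      vertex 11.640 0.894 0.000
      vertex 2.374 2.297 0.000
      vertex 15.837 9.273 0.000
    endloop
  endfacet
  facet normal 0.6707 0.6799 0.2965
    outer loop
      vertex 15.837 9.273 0.000
      vertex 9.165 15.854 0.000
      vertex 7.972 7.972 20.773
    endloop
  endfacet
  facet normal -0.4393 0.8480 0.2965
    outer loop
      vertex 9.165 15.854 0.000
      vertex 0.844 11.543 0.000
      vertex 7.972 7.972 20.773
    endloop
  endfacet
  facet normal -0.9422 -0.1559 0.2965
    outer loop
      vertex 0.844 11.543 0.000
      vertex 2.374 2.297 0.000
      vertex 7.972 7.972 20.773
    endloop
  endfacet
  facet normal -0.1430 -0.9443 0.2965
    outer loop
      vertex 2.374 2.297 0.000
      vertex 11.640 0.894 0.000
      vertex 7.972 7.972 20.773
    endloop
  endfacet
  facet normal 0.8539 -0.4277 0.2965
    outer loop
      vertex 11.640 0.894 0.000
      vertex 15.837 9.273 0.000
      vertex 7.972 7.972 20.773
    endloop
  endfacet
endsolid part

The G0 Z moves step by Δz≈2.968 mm. The G1 loops shrink linearly with z, so the solid tapers from its base footprint up to z≈20.8. Closing with a flat bottom cap and the tapered top and triangulating gives 8 facets — a regular 5-sided pyramid, base circumscribed radius ≈ 7.97 mm, apex at z ≈ 20.8 mm.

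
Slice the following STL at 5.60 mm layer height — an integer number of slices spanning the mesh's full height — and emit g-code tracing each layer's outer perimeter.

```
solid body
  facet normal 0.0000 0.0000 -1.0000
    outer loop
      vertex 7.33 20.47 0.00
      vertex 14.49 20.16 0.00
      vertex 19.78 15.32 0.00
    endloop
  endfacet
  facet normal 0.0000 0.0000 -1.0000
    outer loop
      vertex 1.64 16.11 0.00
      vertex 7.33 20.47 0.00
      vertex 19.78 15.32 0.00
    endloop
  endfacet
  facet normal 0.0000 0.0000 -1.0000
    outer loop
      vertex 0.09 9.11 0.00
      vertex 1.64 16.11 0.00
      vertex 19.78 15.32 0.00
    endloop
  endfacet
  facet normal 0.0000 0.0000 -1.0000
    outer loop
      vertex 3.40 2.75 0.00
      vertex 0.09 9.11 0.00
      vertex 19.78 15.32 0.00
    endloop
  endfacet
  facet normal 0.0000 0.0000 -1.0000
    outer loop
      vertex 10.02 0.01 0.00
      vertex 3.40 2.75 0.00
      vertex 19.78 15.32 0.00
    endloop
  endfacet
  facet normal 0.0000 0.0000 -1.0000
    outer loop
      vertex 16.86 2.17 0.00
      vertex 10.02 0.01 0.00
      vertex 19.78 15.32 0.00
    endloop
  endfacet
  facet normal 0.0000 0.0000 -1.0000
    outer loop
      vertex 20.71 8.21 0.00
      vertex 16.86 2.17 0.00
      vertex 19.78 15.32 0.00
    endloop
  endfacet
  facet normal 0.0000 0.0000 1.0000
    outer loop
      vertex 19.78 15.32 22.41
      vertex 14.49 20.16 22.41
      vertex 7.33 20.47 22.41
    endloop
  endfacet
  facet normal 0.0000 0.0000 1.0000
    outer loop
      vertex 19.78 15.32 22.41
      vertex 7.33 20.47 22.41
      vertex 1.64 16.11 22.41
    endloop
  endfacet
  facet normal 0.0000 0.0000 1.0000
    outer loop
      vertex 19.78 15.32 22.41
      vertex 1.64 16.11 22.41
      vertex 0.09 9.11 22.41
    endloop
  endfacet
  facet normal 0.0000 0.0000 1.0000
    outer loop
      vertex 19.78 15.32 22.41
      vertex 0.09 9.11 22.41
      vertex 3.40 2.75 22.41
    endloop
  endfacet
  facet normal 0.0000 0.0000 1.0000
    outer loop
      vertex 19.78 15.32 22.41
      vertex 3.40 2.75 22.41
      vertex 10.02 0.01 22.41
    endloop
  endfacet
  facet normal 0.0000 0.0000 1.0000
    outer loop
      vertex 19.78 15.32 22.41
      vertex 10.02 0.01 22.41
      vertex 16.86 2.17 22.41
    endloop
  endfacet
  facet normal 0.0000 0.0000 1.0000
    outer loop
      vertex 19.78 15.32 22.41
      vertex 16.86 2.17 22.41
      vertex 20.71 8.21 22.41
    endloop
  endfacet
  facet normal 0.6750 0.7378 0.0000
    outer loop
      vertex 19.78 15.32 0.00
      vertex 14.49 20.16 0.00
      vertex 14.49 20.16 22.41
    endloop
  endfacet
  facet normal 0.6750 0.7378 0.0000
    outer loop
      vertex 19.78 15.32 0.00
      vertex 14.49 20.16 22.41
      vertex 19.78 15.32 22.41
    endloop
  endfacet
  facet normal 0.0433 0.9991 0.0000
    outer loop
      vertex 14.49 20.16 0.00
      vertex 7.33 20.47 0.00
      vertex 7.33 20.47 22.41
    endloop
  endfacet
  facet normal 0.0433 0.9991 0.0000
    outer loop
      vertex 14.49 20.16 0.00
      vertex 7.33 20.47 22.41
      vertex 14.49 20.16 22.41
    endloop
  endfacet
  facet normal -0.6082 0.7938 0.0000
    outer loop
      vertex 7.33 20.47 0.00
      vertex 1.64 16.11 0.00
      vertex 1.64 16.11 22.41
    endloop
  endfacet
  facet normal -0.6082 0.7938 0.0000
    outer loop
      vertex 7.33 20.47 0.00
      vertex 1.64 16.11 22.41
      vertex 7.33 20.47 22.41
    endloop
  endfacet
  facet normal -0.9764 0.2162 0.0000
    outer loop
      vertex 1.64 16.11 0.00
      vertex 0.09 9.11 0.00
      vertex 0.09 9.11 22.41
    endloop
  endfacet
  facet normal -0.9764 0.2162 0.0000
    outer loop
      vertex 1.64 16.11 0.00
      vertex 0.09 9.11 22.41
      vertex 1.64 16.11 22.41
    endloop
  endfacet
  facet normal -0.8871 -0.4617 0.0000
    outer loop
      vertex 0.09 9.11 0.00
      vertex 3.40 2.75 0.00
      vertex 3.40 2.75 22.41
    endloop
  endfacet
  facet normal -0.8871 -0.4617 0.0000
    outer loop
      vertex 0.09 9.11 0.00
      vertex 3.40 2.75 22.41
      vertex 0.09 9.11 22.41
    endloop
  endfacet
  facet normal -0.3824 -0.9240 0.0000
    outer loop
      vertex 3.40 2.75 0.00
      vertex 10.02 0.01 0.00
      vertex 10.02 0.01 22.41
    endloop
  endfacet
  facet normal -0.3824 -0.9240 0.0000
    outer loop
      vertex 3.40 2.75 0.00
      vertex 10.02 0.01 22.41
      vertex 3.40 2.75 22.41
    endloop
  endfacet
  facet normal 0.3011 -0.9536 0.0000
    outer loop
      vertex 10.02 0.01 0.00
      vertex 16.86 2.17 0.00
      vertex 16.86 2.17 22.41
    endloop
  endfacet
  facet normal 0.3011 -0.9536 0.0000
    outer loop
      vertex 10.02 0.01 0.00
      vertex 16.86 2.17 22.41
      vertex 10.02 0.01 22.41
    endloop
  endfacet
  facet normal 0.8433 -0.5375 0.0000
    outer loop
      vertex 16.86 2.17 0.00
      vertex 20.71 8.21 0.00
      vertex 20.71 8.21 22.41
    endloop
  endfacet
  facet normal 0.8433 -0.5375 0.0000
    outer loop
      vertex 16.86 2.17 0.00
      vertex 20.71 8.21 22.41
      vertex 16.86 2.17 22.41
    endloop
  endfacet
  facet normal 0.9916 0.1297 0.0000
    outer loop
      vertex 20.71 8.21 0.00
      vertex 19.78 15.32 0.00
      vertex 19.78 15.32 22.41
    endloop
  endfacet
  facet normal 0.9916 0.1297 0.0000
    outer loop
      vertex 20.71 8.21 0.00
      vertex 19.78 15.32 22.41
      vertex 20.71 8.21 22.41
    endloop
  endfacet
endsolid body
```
; perimeter-only toolpath
G21 ; units = mm
G90 ; absolute positioning
G28 ; home
; layer 1
G0 Z5.60
G0 X19.78 Y15.32
G1 X14.49 Y20.16
G1 X7.33 Y20.47
G1 X1.64 Y16.11
G1 X0.09 Y9.11
G1 X3.40 Y2.75
G1 X10.02 Y0.01
G1 X16.86 Y2.17
G1 X20.71 Y8.21
G1 X19.78 Y15.32
; layer 2
G0 Z11.21
G0 X19.78 Y15.32
G1 X14.49 Y20.16
G1 X7.33 Y20.47
G1 X1.64 Y16.11
G1 X0.09 Y9.11
G1 X3.40 Y2.75
G1 X10.02 Y0.01
G1 X16.86 Y2.17
G1 X20.71 Y8.21
G1 X19.78 Y15.32
; layer 3
G0 Z16.81
G0 X19.78 Y15.32
G1 X14.49 Y20.16
G1 X7.33 Y20.47
G1 X1.64 Y16.11
G1 X0.09 Y9.11
G1 X3.40 Y2.75
G1 X10.02 Y0.01
G1 X16.86 Y2.17
G1 X20.71 Y8.21
G1 X19.78 Y15.32
; layer 4
G0 Z22.41
G0 X19.78 Y15.32
G1 X14.49 Y20.16
G1 X7.33 Y20.47
G1 X1.64 Y16.11
G1 X0.09 Y9.11
G1 X3.40 Y2.75
G1 X10.02 Y0.01
G1 X16.86 Y2.17
G1 X20.71 Y8.21
G1 X19.78 Y15.32
M2 ; end

The solid is a regular 9-sided prism (a cylinder approximated with 9 flat sides), circumscribed radius ≈ 10.5 mm, height ≈ 22.4 mm. Slicing at Δz = 5.60 mm — 4 equal slices spanning the solid's height, so layer i sits at z = i·h/4 — gives 4 non-empty perimeters. Each is a 9-segment closed polygon; G0 lifts to the layer z and rapids to the start vertex, then G1 traces the edges.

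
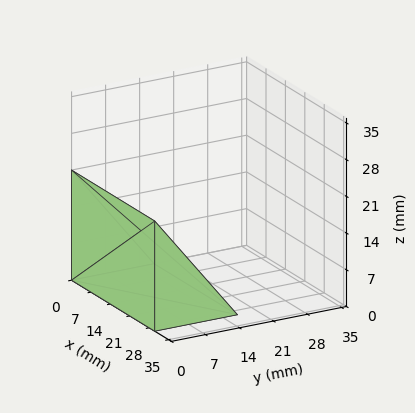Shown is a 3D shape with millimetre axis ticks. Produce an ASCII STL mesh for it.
Reading the render: the shape is a wedge (ramp): 30 × 17 mm base, rising to 21 mm along the y=0 edge and sloping linearly to z=0 at y=17 (dimensions read to the nearest mm from the axis ticks). For the STL, each face is triangulated and given an outward normal.

solid part
  facet normal 0.0000 0.0000 -1.0000
    outer loop
      vertex 30.000 17.000 0.000
      vertex 30.000 0.000 0.000
      vertex 0.000 0.000 0.000
    endloop
  endfacet
  facet normal 0.0000 0.0000 -1.0000
    outer loop
      vertex 0.000 17.000 0.000
      vertex 30.000 17.000 0.000
      vertex 0.000 0.000 0.000
    endloop
  endfacet
  facet normal 0.0000 -1.0000 0.0000
    outer loop
      vertex 0.000 0.000 0.000
      vertex 30.000 0.000 0.000
      vertex 30.000 0.000 21.000
    endloop
  endfacet
  facet normal 0.0000 -1.0000 0.0000
    outer loop
      vertex 0.000 0.000 0.000
      vertex 30.000 0.000 21.000
      vertex 0.000 0.000 21.000
    endloop
  endfacet
  facet normal 0.0000 0.7772 0.6292
    outer loop
      vertex 0.000 0.000 21.000
      vertex 30.000 0.000 21.000
      vertex 30.000 17.000 0.000
    endloop
  endfacet
  facet normal 0.0000 0.7772 0.6292
    outer loop
      vertex 0.000 0.000 21.000
      vertex 30.000 17.000 0.000
      vertex 0.000 17.000 0.000
    endloop
  endfacet
  facet normal -1.0000 0.0000 0.0000
    outer loop
      vertex 0.000 0.000 21.000
      vertex 0.000 17.000 0.000
      vertex 0.000 0.000 0.000
    endloop
  endfacet
  facet normal 1.0000 0.0000 0.0000
    outer loop
      vertex 30.000 0.000 0.000
      vertex 30.000 17.000 0.000
      vertex 30.000 0.000 21.000
    endloop
  endfacet
endsolid part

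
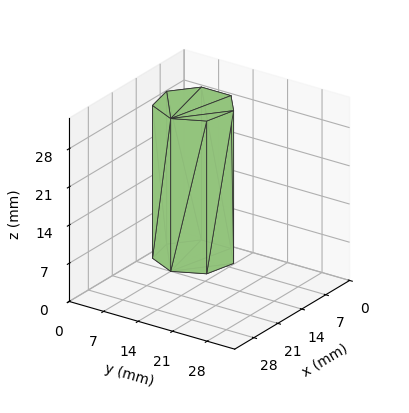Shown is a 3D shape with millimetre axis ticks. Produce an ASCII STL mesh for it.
Reading the render: the shape is a regular 7-sided prism (a cylinder approximated with 7 flat sides), circumscribed radius ≈ 7 mm, height ≈ 28 mm (dimensions read to the nearest mm from the axis ticks). For the STL, each face is triangulated and given an outward normal.

solid part
  facet normal 0.0000 0.0000 -1.0000
    outer loop
      vertex 5.4 13.8 0.0
      vertex 11.4 12.5 0.0
      vertex 14.0 7.0 0.0
    endloop
  endfacet
  facet normal 0.0000 0.0000 -1.0000
    outer loop
      vertex 0.7 10.0 0.0
      vertex 5.4 13.8 0.0
      vertex 14.0 7.0 0.0
    endloop
  endfacet
  facet normal 0.0000 0.0000 -1.0000
    outer loop
      vertex 0.7 4.0 0.0
      vertex 0.7 10.0 0.0
      vertex 14.0 7.0 0.0
    endloop
  endfacet
  facet normal 0.0000 0.0000 -1.0000
    outer loop
      vertex 5.4 0.2 0.0
      vertex 0.7 4.0 0.0
      vertex 14.0 7.0 0.0
    endloop
  endfacet
  facet normal 0.0000 0.0000 -1.0000
    outer loop
      vertex 11.4 1.5 0.0
      vertex 5.4 0.2 0.0
      vertex 14.0 7.0 0.0
    endloop
  endfacet
  facet normal 0.0000 0.0000 1.0000
    outer loop
      vertex 14.0 7.0 28.0
      vertex 11.4 12.5 28.0
      vertex 5.4 13.8 28.0
    endloop
  endfacet
  facet normal 0.0000 0.0000 1.0000
    outer loop
      vertex 14.0 7.0 28.0
      vertex 5.4 13.8 28.0
      vertex 0.7 10.0 28.0
    endloop
  endfacet
  facet normal 0.0000 0.0000 1.0000
    outer loop
      vertex 14.0 7.0 28.0
      vertex 0.7 10.0 28.0
      vertex 0.7 4.0 28.0
    endloop
  endfacet
  facet normal 0.0000 0.0000 1.0000
    outer loop
      vertex 14.0 7.0 28.0
      vertex 0.7 4.0 28.0
      vertex 5.4 0.2 28.0
    endloop
  endfacet
  facet normal 0.0000 0.0000 1.0000
    outer loop
      vertex 14.0 7.0 28.0
      vertex 5.4 0.2 28.0
      vertex 11.4 1.5 28.0
    endloop
  endfacet
  facet normal 0.9041 0.4274 0.0000
    outer loop
      vertex 14.0 7.0 0.0
      vertex 11.4 12.5 0.0
      vertex 11.4 12.5 28.0
    endloop
  endfacet
  facet normal 0.9041 0.4274 0.0000
    outer loop
      vertex 14.0 7.0 0.0
      vertex 11.4 12.5 28.0
      vertex 14.0 7.0 28.0
    endloop
  endfacet
  facet normal 0.2118 0.9773 0.0000
    outer loop
      vertex 11.4 12.5 0.0
      vertex 5.4 13.8 0.0
      vertex 5.4 13.8 28.0
    endloop
  endfacet
  facet normal 0.2118 0.9773 0.0000
    outer loop
      vertex 11.4 12.5 0.0
      vertex 5.4 13.8 28.0
      vertex 11.4 12.5 28.0
    endloop
  endfacet
  facet normal -0.6287 0.7776 0.0000
    outer loop
      vertex 5.4 13.8 0.0
      vertex 0.7 10.0 0.0
      vertex 0.7 10.0 28.0
    endloop
  endfacet
  facet normal -0.6287 0.7776 0.0000
    outer loop
      vertex 5.4 13.8 0.0
      vertex 0.7 10.0 28.0
      vertex 5.4 13.8 28.0
    endloop
  endfacet
  facet normal -1.0000 0.0000 0.0000
    outer loop
      vertex 0.7 10.0 0.0
      vertex 0.7 4.0 0.0
      vertex 0.7 4.0 28.0
    endloop
  endfacet
  facet normal -1.0000 0.0000 0.0000
    outer loop
      vertex 0.7 10.0 0.0
      vertex 0.7 4.0 28.0
      vertex 0.7 10.0 28.0
    endloop
  endfacet
  facet normal -0.6287 -0.7776 0.0000
    outer loop
      vertex 0.7 4.0 0.0
      vertex 5.4 0.2 0.0
      vertex 5.4 0.2 28.0
    endloop
  endfacet
  facet normal -0.6287 -0.7776 0.0000
    outer loop
      vertex 0.7 4.0 0.0
      vertex 5.4 0.2 28.0
      vertex 0.7 4.0 28.0
    endloop
  endfacet
  facet normal 0.2118 -0.9773 0.0000
    outer loop
      vertex 5.4 0.2 0.0
      vertex 11.4 1.5 0.0
      vertex 11.4 1.5 28.0
    endloop
  endfacet
  facet normal 0.2118 -0.9773 0.0000
    outer loop
      vertex 5.4 0.2 0.0
      vertex 11.4 1.5 28.0
      vertex 5.4 0.2 28.0
    endloop
  endfacet
  facet normal 0.9041 -0.4274 0.0000
    outer loop
      vertex 11.4 1.5 0.0
      vertex 14.0 7.0 0.0
      vertex 14.0 7.0 28.0
    endloop
  endfacet
  facet normal 0.9041 -0.4274 0.0000
    outer loop
      vertex 11.4 1.5 0.0
      vertex 14.0 7.0 28.0
      vertex 11.4 1.5 28.0
    endloop
  endfacet
endsolid part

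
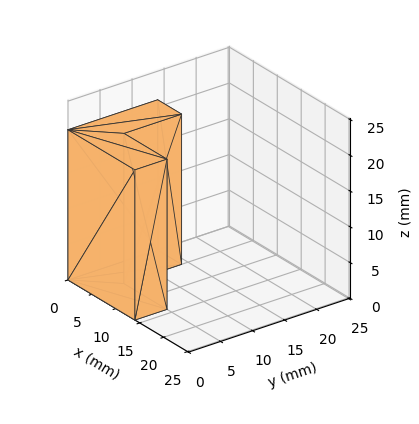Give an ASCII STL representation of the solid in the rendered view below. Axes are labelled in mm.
Reading the render: the shape is an L-shaped prism: outer 14 × 14 mm, arm thicknesses ≈ 5 mm (horizontal) and 5 mm (vertical), extruded 21 mm in z (dimensions read to the nearest mm from the axis ticks). For the STL, each face is triangulated and given an outward normal.

solid part
  facet normal 0.0000 0.0000 -1.0000
    outer loop
      vertex 14.000 5.000 0.000
      vertex 14.000 0.000 0.000
      vertex 0.000 0.000 0.000
    endloop
  endfacet
  facet normal 0.0000 0.0000 -1.0000
    outer loop
      vertex 5.000 5.000 0.000
      vertex 14.000 5.000 0.000
      vertex 0.000 0.000 0.000
    endloop
  endfacet
  facet normal 0.0000 0.0000 -1.0000
    outer loop
      vertex 5.000 14.000 0.000
      vertex 5.000 5.000 0.000
      vertex 0.000 0.000 0.000
    endloop
  endfacet
  facet normal 0.0000 0.0000 -1.0000
    outer loop
      vertex 0.000 14.000 0.000
      vertex 5.000 14.000 0.000
      vertex 0.000 0.000 0.000
    endloop
  endfacet
  facet normal 0.0000 0.0000 1.0000
    outer loop
      vertex 0.000 0.000 21.000
      vertex 14.000 0.000 21.000
      vertex 14.000 5.000 21.000
    endloop
  endfacet
  facet normal 0.0000 0.0000 1.0000
    outer loop
      vertex 0.000 0.000 21.000
      vertex 14.000 5.000 21.000
      vertex 5.000 5.000 21.000
    endloop
  endfacet
  facet normal 0.0000 0.0000 1.0000
    outer loop
      vertex 0.000 0.000 21.000
      vertex 5.000 5.000 21.000
      vertex 5.000 14.000 21.000
    endloop
  endfacet
  facet normal 0.0000 0.0000 1.0000
    outer loop
      vertex 0.000 0.000 21.000
      vertex 5.000 14.000 21.000
      vertex 0.000 14.000 21.000
    endloop
  endfacet
  facet normal 0.0000 -1.0000 0.0000
    outer loop
      vertex 0.000 0.000 0.000
      vertex 14.000 0.000 0.000
      vertex 14.000 0.000 21.000
    endloop
  endfacet
  facet normal 0.0000 -1.0000 0.0000
    outer loop
      vertex 0.000 0.000 0.000
      vertex 14.000 0.000 21.000
      vertex 0.000 0.000 21.000
    endloop
  endfacet
  facet normal 1.0000 0.0000 0.0000
    outer loop
      vertex 14.000 0.000 0.000
      vertex 14.000 5.000 0.000
      vertex 14.000 5.000 21.000
    endloop
  endfacet
  facet normal 1.0000 0.0000 0.0000
    outer loop
      vertex 14.000 0.000 0.000
      vertex 14.000 5.000 21.000
      vertex 14.000 0.000 21.000
    endloop
  endfacet
  facet normal 0.0000 1.0000 0.0000
    outer loop
      vertex 14.000 5.000 0.000
      vertex 5.000 5.000 0.000
      vertex 5.000 5.000 21.000
    endloop
  endfacet
  facet normal 0.0000 1.0000 0.0000
    outer loop
      vertex 14.000 5.000 0.000
      vertex 5.000 5.000 21.000
      vertex 14.000 5.000 21.000
    endloop
  endfacet
  facet normal 1.0000 0.0000 0.0000
    outer loop
      vertex 5.000 5.000 0.000
      vertex 5.000 14.000 0.000
      vertex 5.000 14.000 21.000
    endloop
  endfacet
  facet normal 1.0000 0.0000 0.0000
    outer loop
      vertex 5.000 5.000 0.000
      vertex 5.000 14.000 21.000
      vertex 5.000 5.000 21.000
    endloop
  endfacet
  facet normal 0.0000 1.0000 0.0000
    outer loop
      vertex 5.000 14.000 0.000
      vertex 0.000 14.000 0.000
      vertex 0.000 14.000 21.000
    endloop
  endfacet
  facet normal 0.0000 1.0000 0.0000
    outer loop
      vertex 5.000 14.000 0.000
      vertex 0.000 14.000 21.000
      vertex 5.000 14.000 21.000
    endloop
  endfacet
  facet normal -1.0000 0.0000 0.0000
    outer loop
      vertex 0.000 14.000 0.000
      vertex 0.000 0.000 0.000
      vertex 0.000 0.000 21.000
    endloop
  endfacet
  facet normal -1.0000 0.0000 0.0000
    outer loop
      vertex 0.000 14.000 0.000
      vertex 0.000 0.000 21.000
      vertex 0.000 14.000 21.000
    endloop
  endfacet
endsolid part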